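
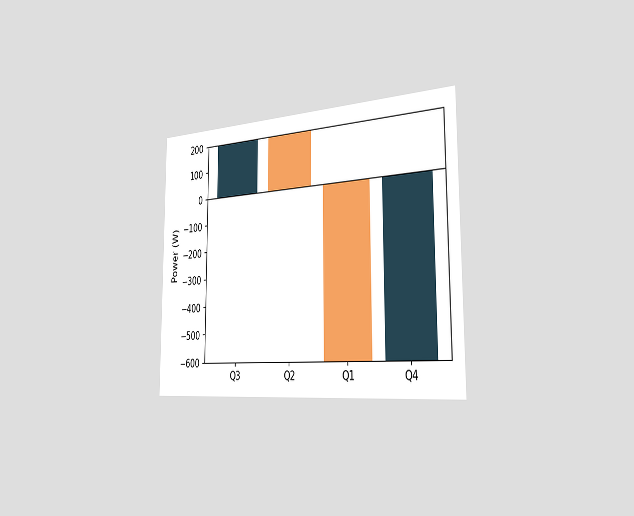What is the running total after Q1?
-600W

The chart is viewed slightly from the right. After Q1 the running total reaches -600W.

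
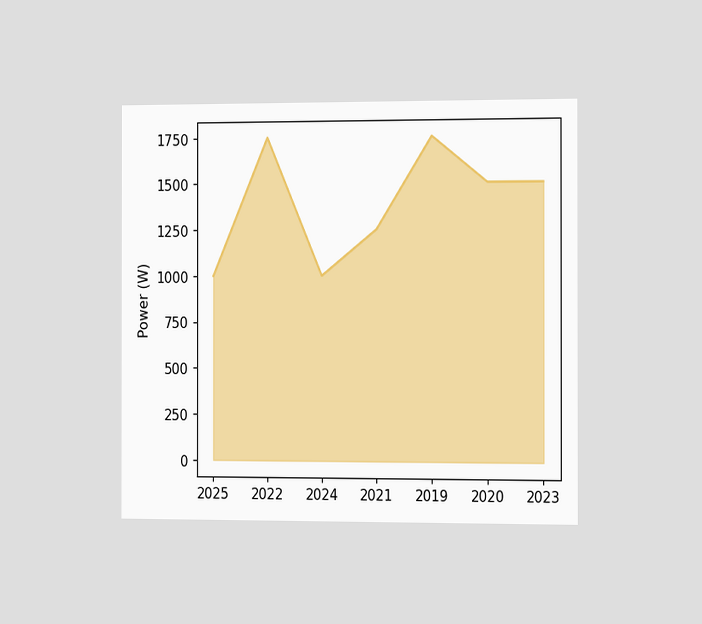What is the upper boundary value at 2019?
The chart is viewed slightly from the right. At 2019 the upper boundary is at 1750W.

1750W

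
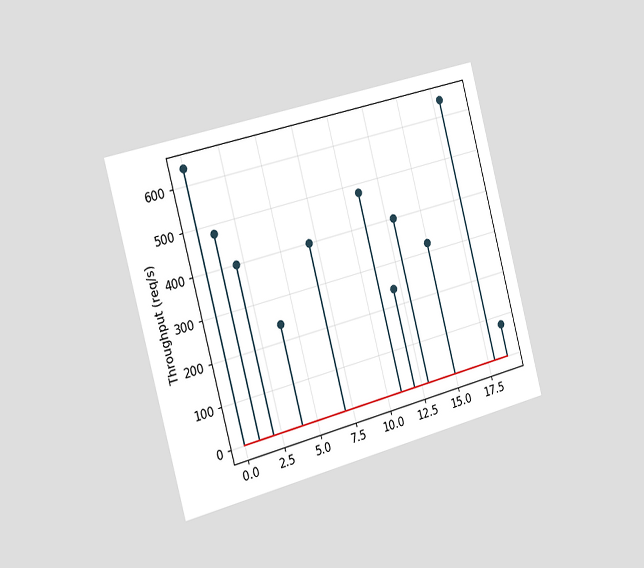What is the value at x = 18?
The chart is tilted about 15° counter-clockwise and viewed slightly from the left. The stem at x=18 reaches 640req/s.

640req/s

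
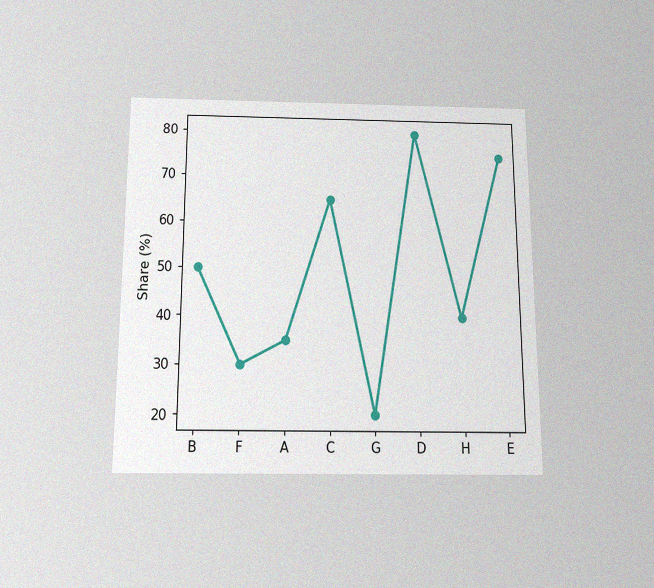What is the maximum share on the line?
80%

The chart is viewed slightly from below, with some photo noise. The highest point is at D, and reading across to the y-axis gives 80%.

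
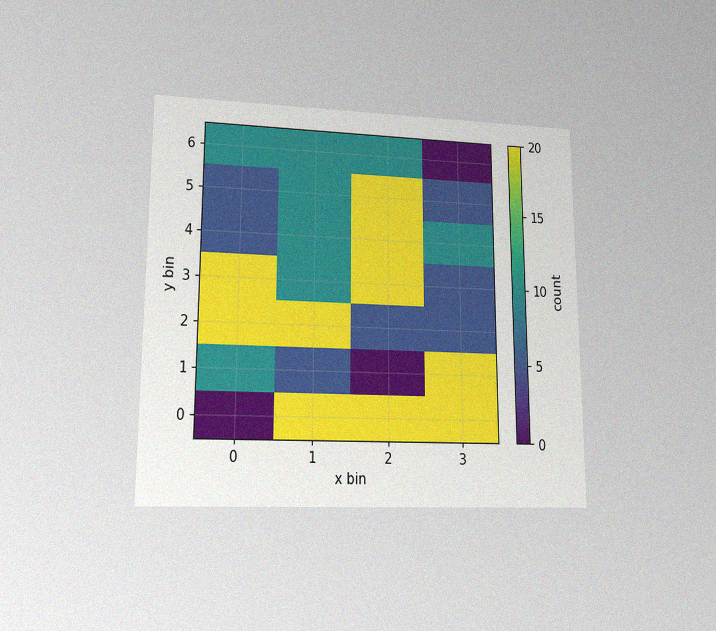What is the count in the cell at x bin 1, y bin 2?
20

The chart is viewed at a slight angle, with some photo noise. Matching the cell (1, 2) against the colorbar gives 20.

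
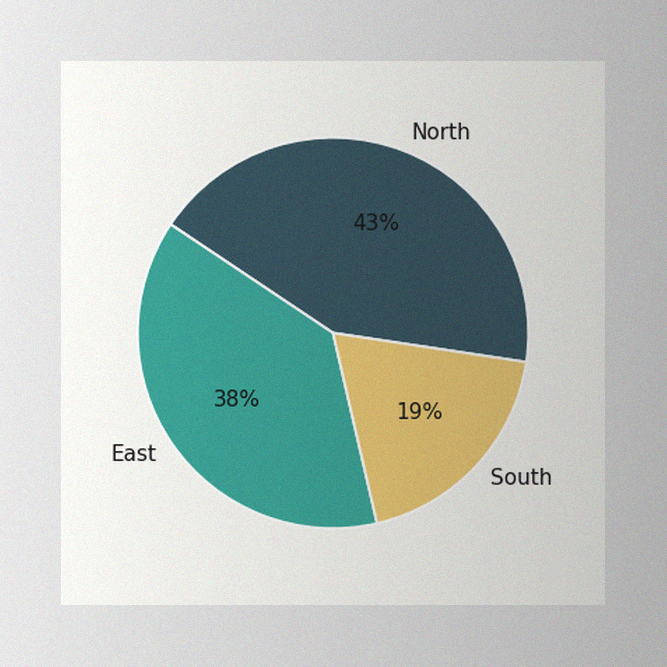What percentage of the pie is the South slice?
The image has some photo noise and uneven lighting. The South slice takes up 19% of the pie.

19%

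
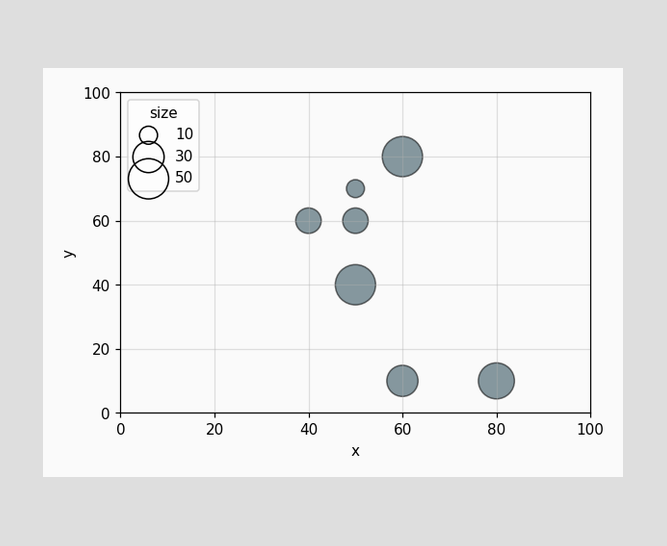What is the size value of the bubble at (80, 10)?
Matching the bubble at (80, 10) against the size legend gives 40.

40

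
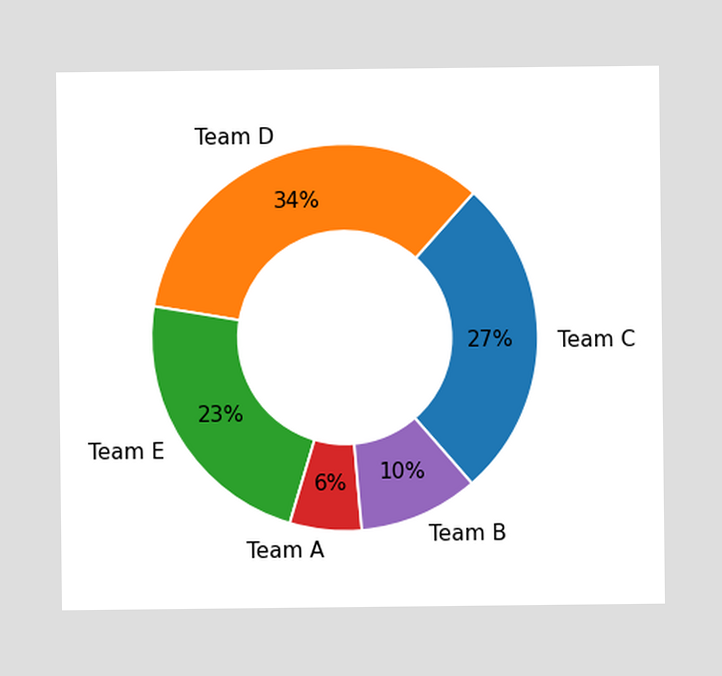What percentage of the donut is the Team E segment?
The Team E segment takes up 23% of the ring.

23%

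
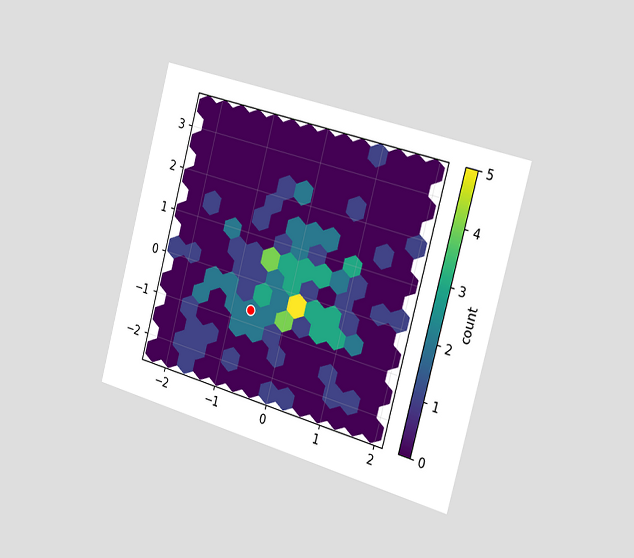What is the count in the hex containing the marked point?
The chart is tilted about 15° clockwise and viewed slightly from the right. The marked hex reads 2 on the colorbar.

2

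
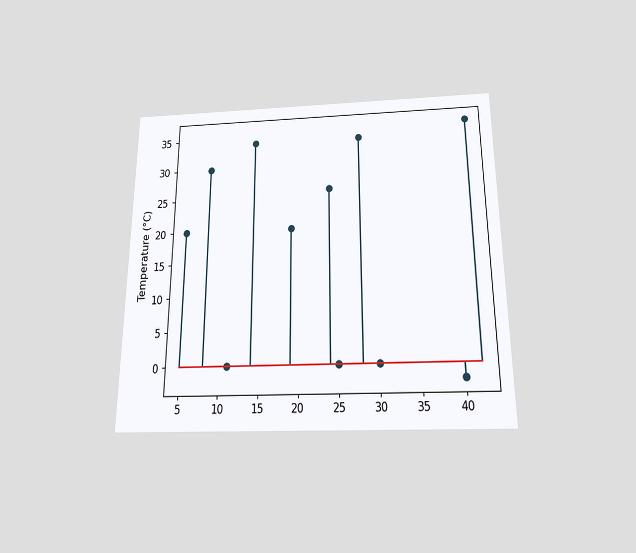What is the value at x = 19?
20°C

The chart is viewed slightly from below. The stem at x=19 reaches 20°C.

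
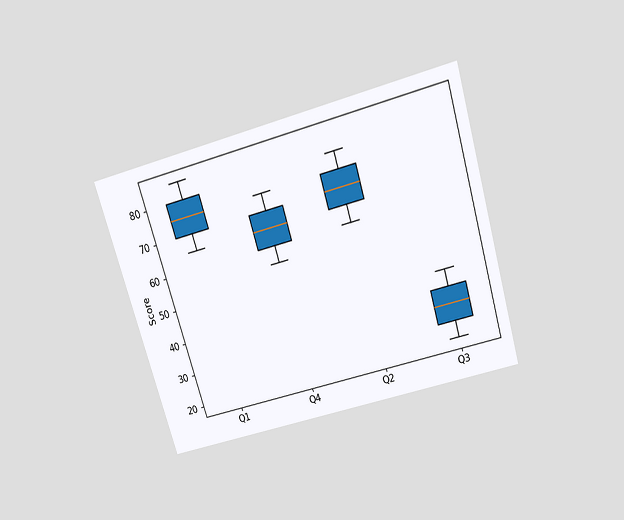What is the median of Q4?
65

The chart is tilted about 17° counter-clockwise and viewed slightly from above. The median line in the Q4 box sits at 65.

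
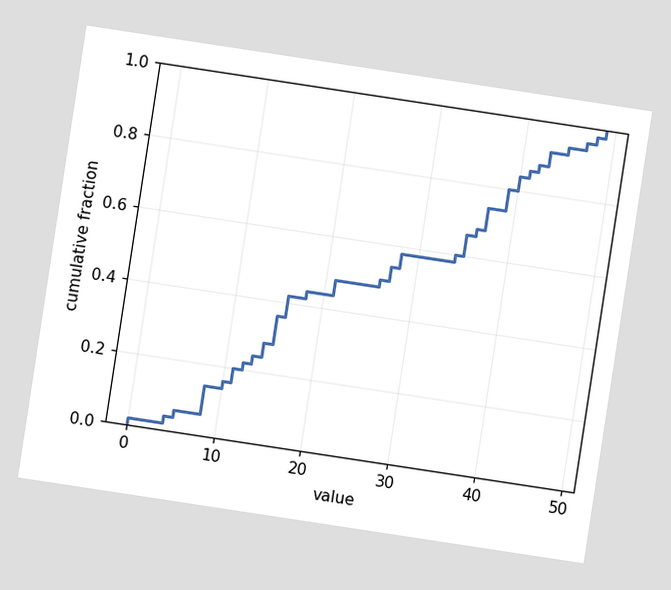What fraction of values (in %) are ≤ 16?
42%

The chart is tilted about 9° clockwise. At x=16 the ECDF step is at 42%.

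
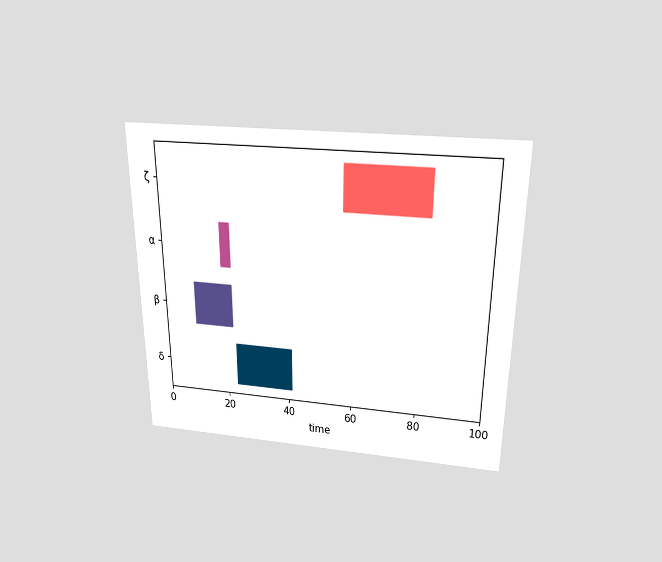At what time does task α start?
19

The chart is viewed slightly from above. The α bar begins at t=19.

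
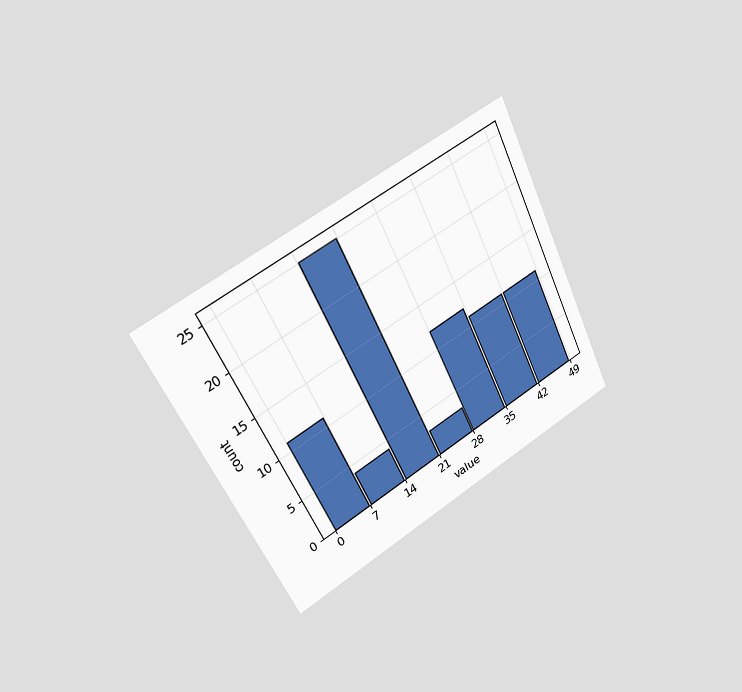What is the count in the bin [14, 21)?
The chart is tilted about 27° counter-clockwise and viewed slightly from the left. The [14, 21) bin has height 25.

25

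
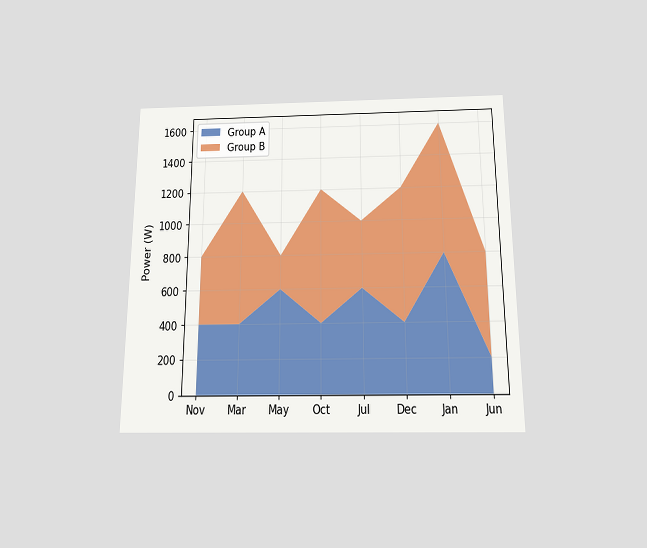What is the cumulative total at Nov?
The chart is viewed slightly from below. The stacked total at Nov reaches 800W.

800W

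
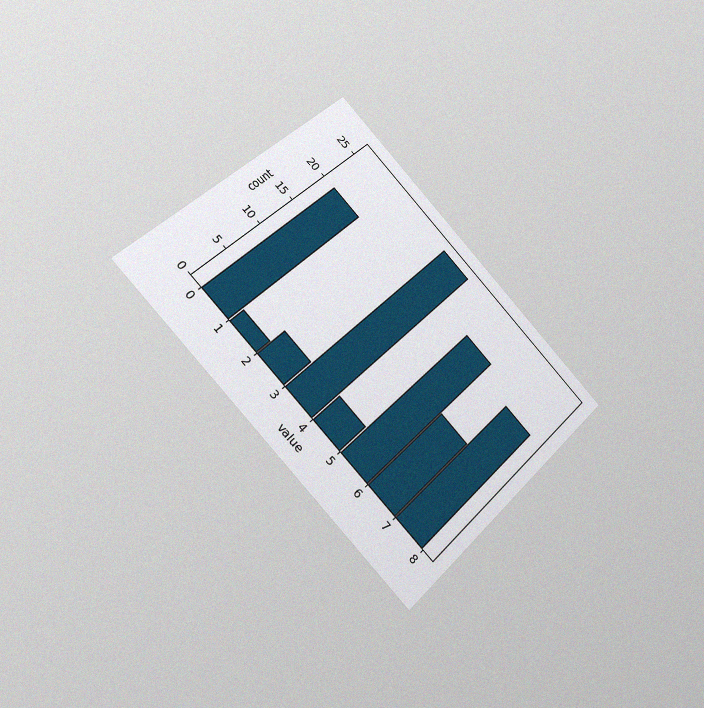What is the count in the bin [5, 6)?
21

The chart is tilted about 45° clockwise and viewed slightly from the left, with some photo noise. The [5, 6) bin has height 21.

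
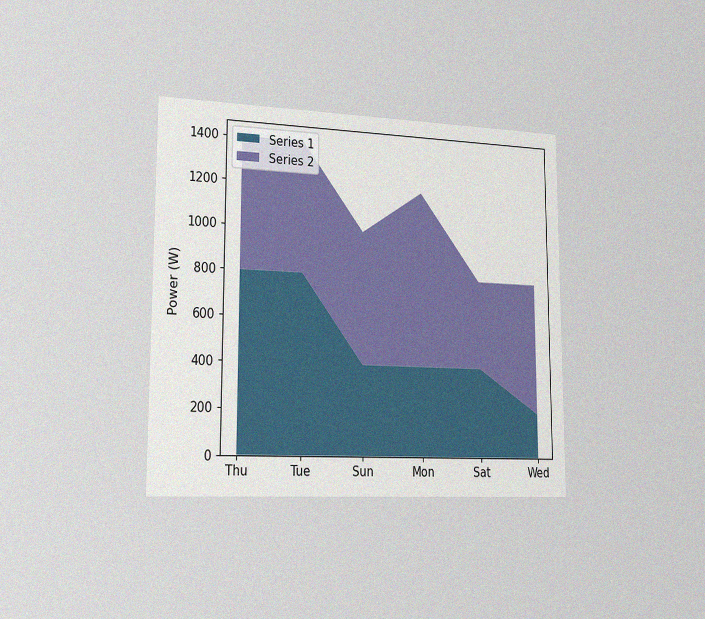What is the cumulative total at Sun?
1000W

The chart is viewed slightly from the left, with some photo noise. The stacked total at Sun reaches 1000W.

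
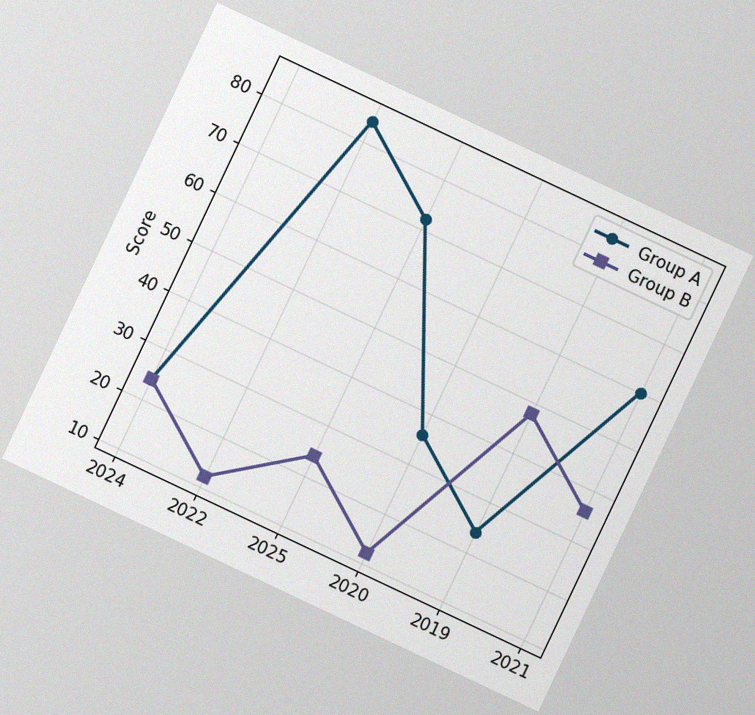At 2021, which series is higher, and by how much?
Group A, by 24

The chart is tilted about 25° clockwise, with some photo noise. At 2021, Group A sits above the other line by 24.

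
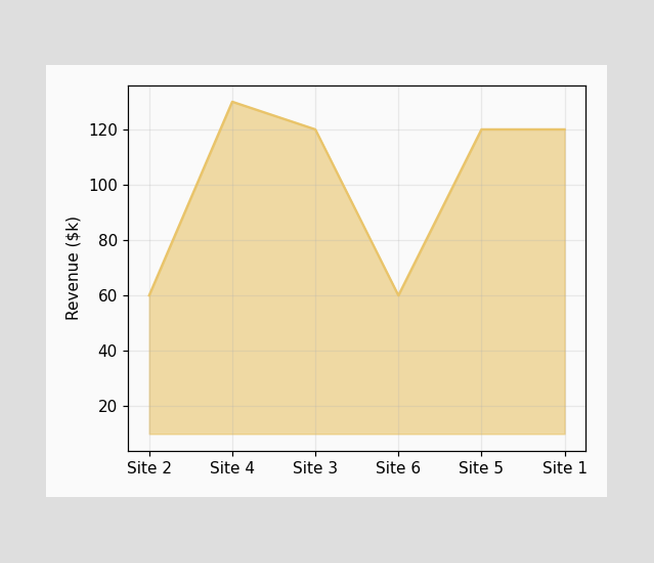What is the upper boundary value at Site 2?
$60k

At Site 2 the upper boundary is at $60k.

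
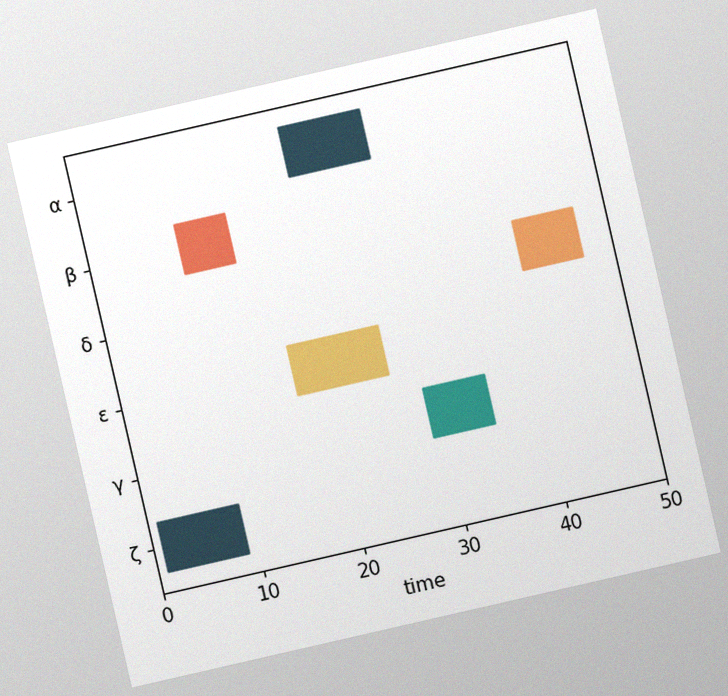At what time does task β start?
9

The chart is tilted about 13° counter-clockwise, with some photo noise. The β bar begins at t=9.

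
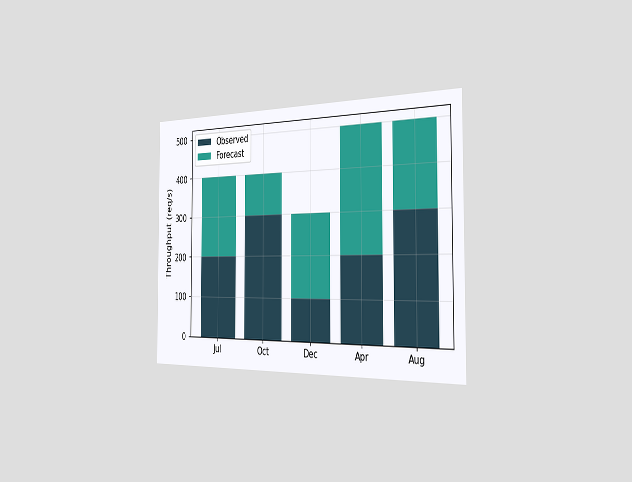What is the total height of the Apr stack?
500req/s

The chart is viewed slightly from the right. The Apr stack's top reaches 500req/s on the y-axis.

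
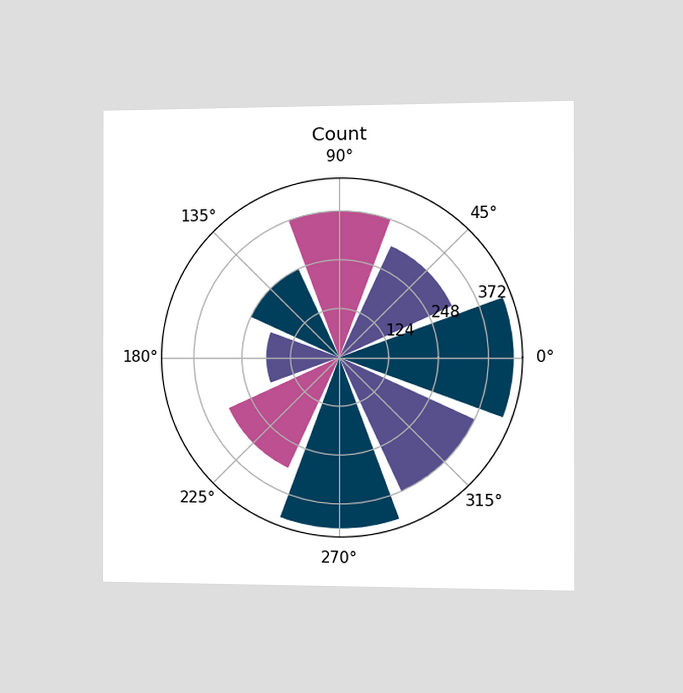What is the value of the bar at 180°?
The chart is viewed slightly from the right. The bar at 180° reaches 186 on the radial axis.

186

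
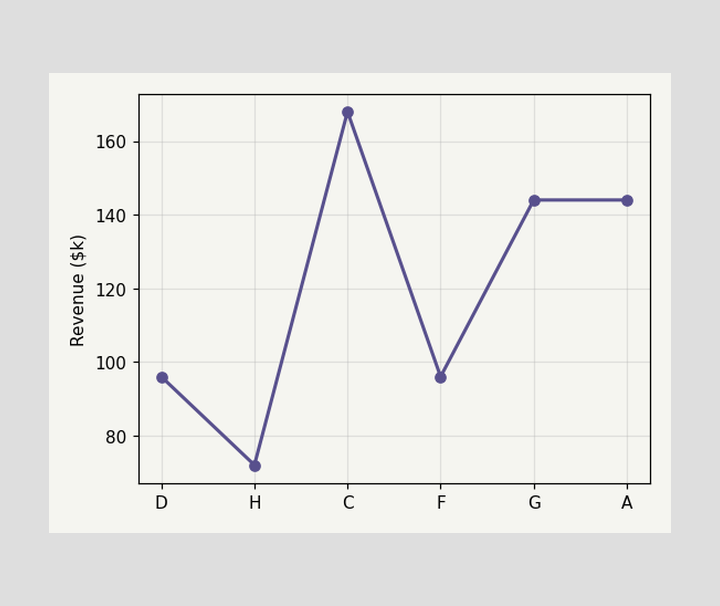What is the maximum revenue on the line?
The highest point is at C, and reading across to the y-axis gives $168k.

$168k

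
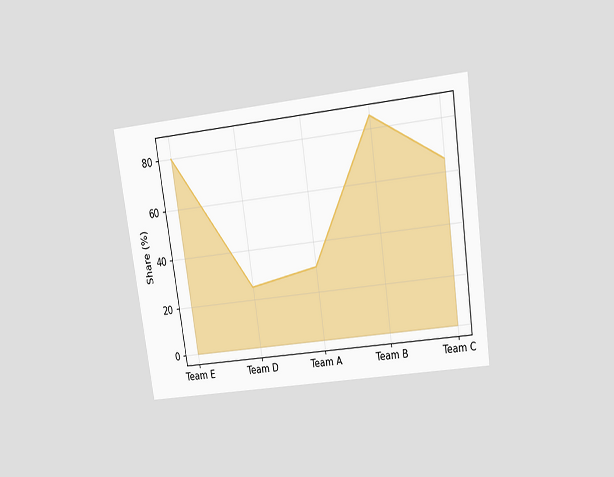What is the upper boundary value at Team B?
85%

The chart is tilted about 8° counter-clockwise and viewed slightly from above. At Team B the upper boundary is at 85%.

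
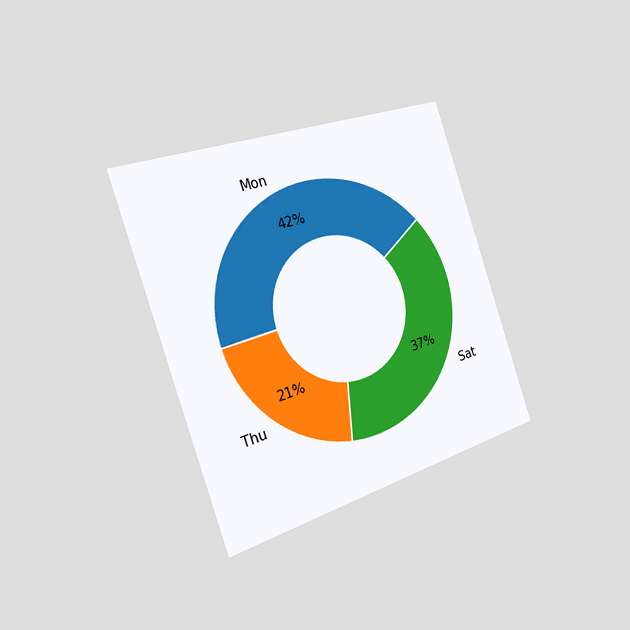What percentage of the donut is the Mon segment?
The chart is tilted about 19° counter-clockwise and viewed slightly from the left. The Mon segment takes up 42% of the ring.

42%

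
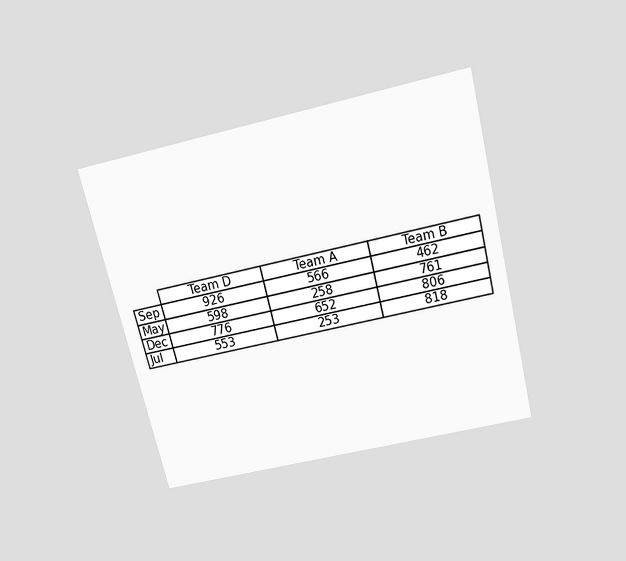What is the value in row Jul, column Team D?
553

The chart is tilted about 14° counter-clockwise and viewed slightly from above. The (Jul, Team D) cell reads 553.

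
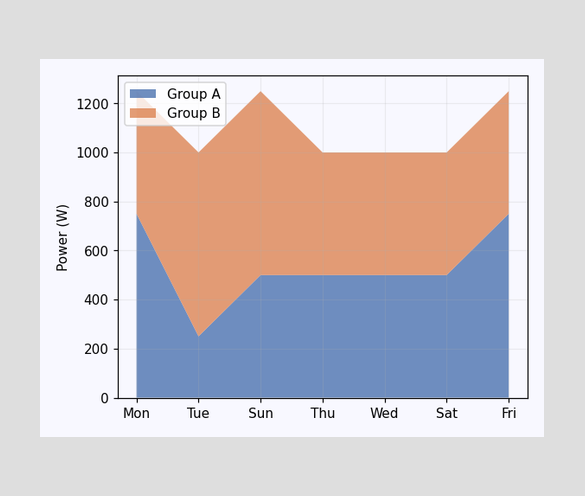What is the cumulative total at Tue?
The stacked total at Tue reaches 1000W.

1000W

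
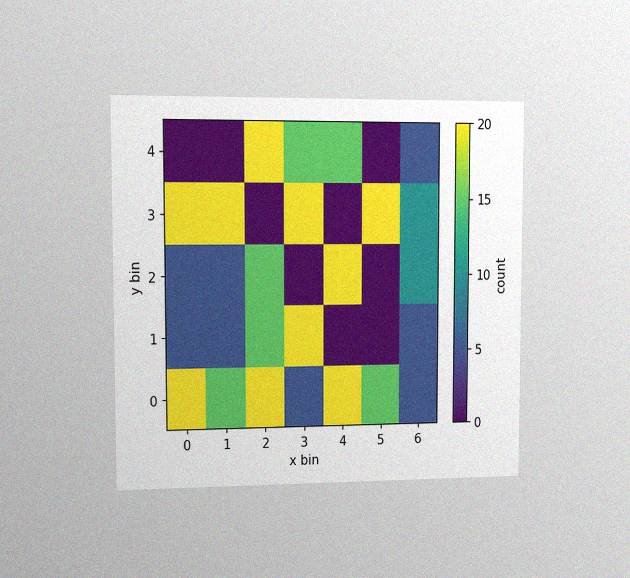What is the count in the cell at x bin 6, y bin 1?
The chart is viewed slightly from the left, with some photo noise. Matching the cell (6, 1) against the colorbar gives 5.

5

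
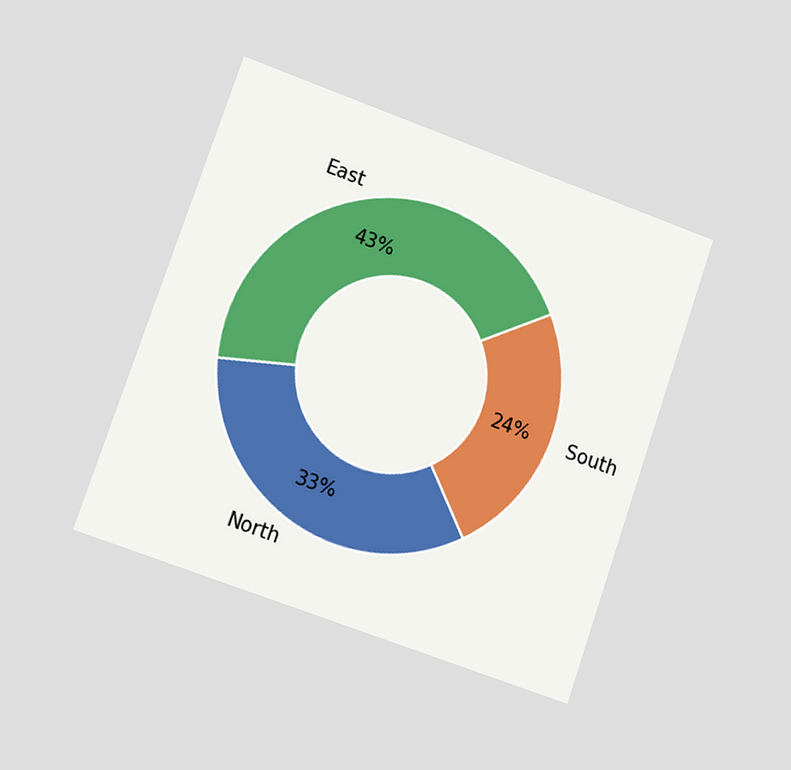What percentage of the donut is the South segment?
The chart is tilted about 19° clockwise and viewed slightly from the left. The South segment takes up 24% of the ring.

24%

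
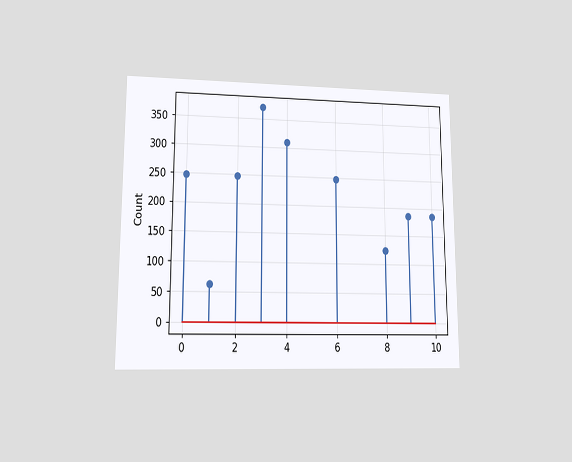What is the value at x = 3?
372

The chart is viewed at a slight angle. The stem at x=3 reaches 372.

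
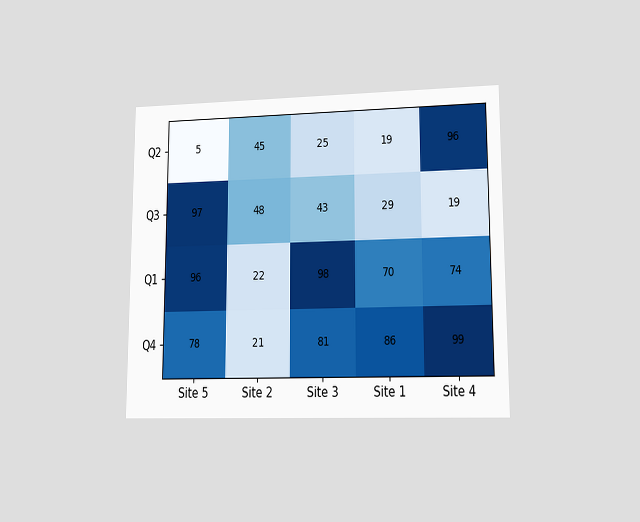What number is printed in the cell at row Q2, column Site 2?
The chart is viewed at a slight angle. The (Q2, Site 2) cell reads 45.

45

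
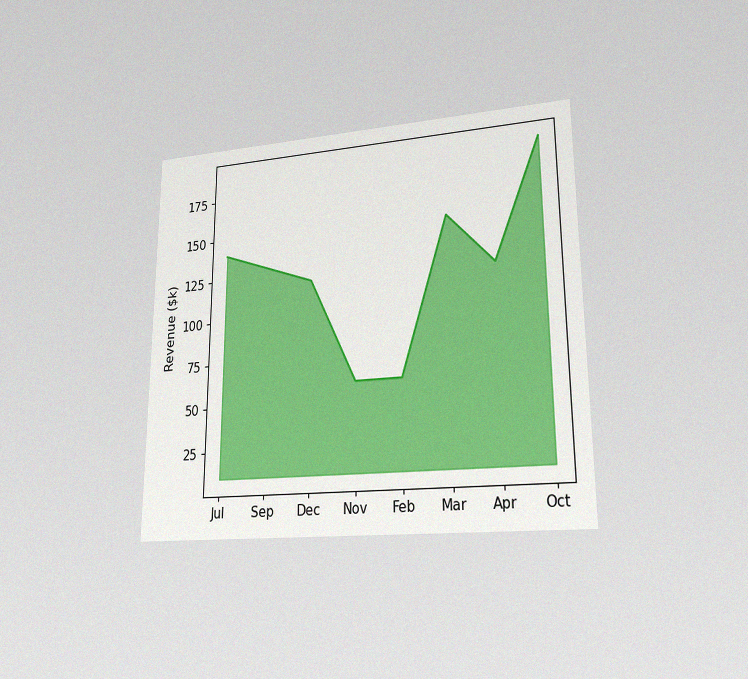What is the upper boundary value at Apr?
$120k

The chart is viewed at a slight angle, with some photo noise. At Apr the upper boundary is at $120k.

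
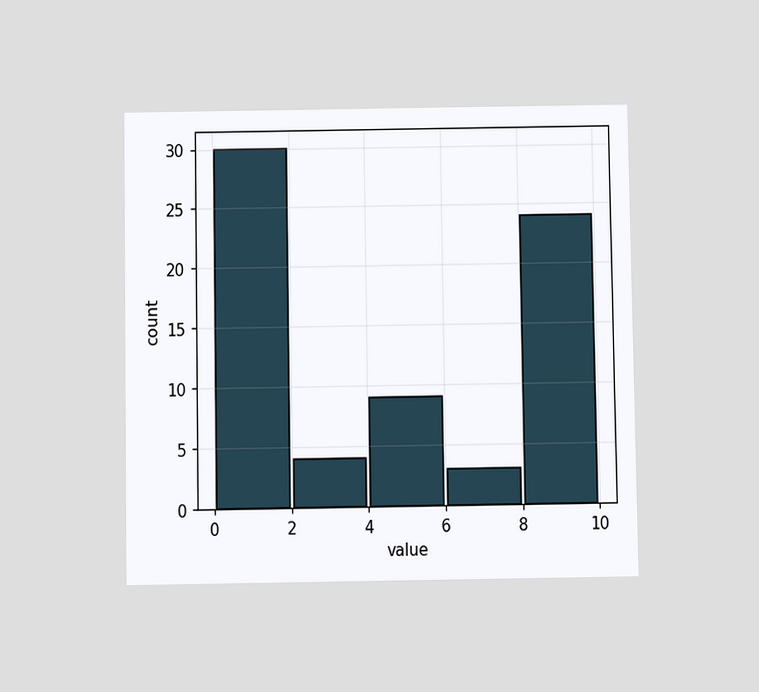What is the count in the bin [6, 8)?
The chart is viewed slightly from below. The [6, 8) bin has height 3.

3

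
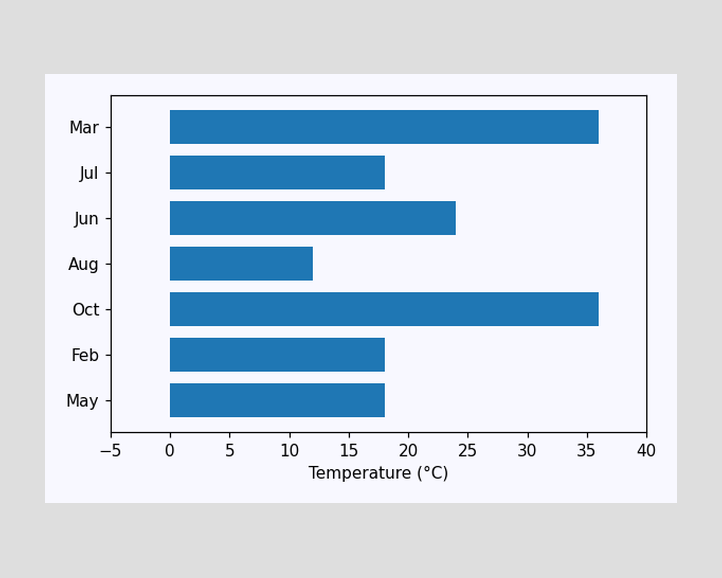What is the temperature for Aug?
Reading along the chart's x-axis, the Aug bar reaches 12°C.

12°C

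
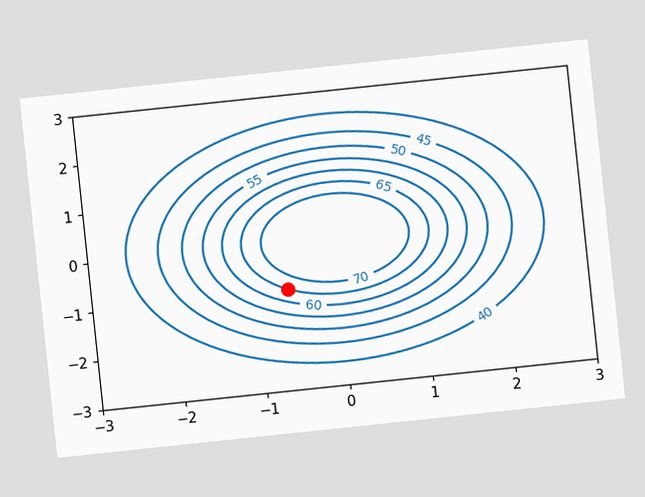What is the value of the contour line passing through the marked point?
The chart is tilted about 6° counter-clockwise. The marked point sits on the contour labelled 65.

65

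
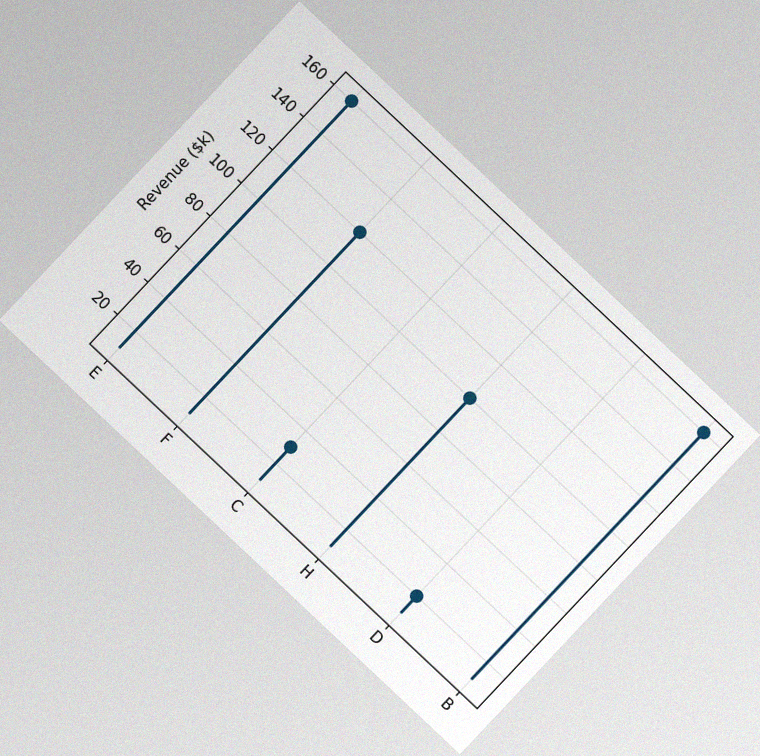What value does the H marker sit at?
$100k

The chart is tilted about 43° clockwise, with some photo noise. The H marker sits at $100k.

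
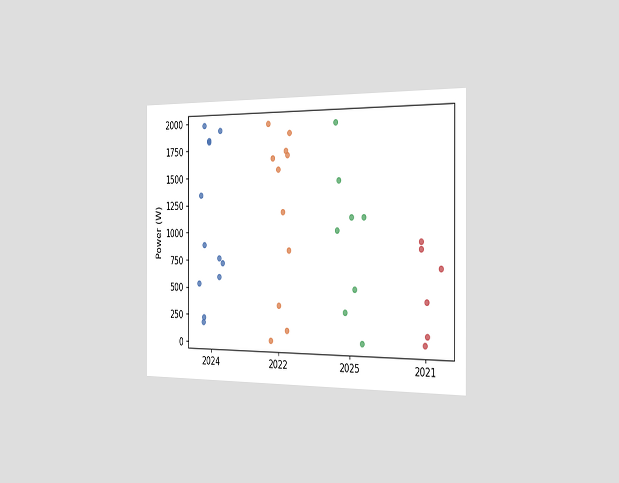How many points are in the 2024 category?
The chart is viewed slightly from the right. Counting the markers in the 2024 column gives 12.

12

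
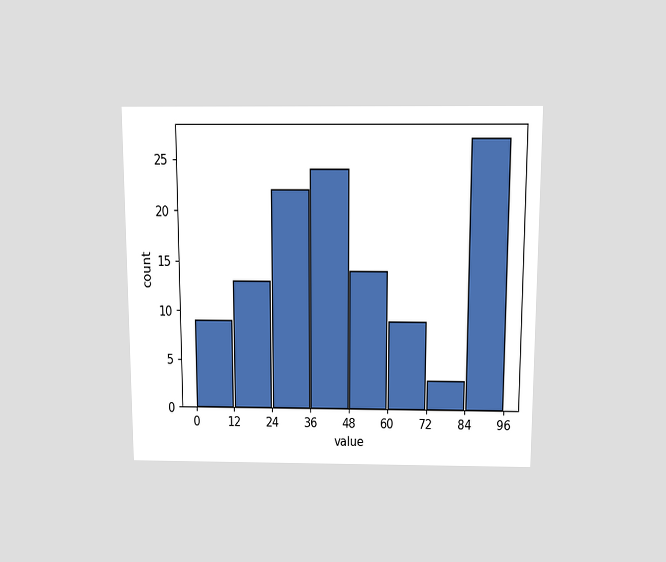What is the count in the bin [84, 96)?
The chart is viewed slightly from above. The [84, 96) bin has height 27.

27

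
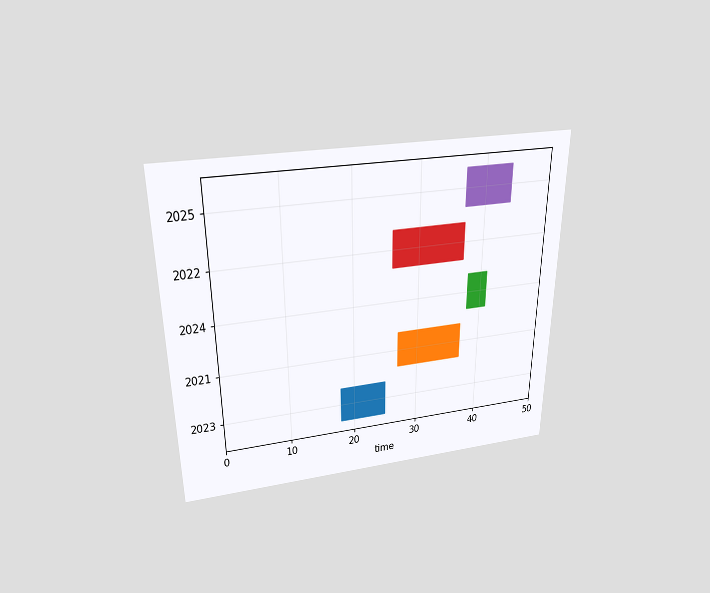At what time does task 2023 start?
The chart is viewed slightly from above. The 2023 bar begins at t=18.

18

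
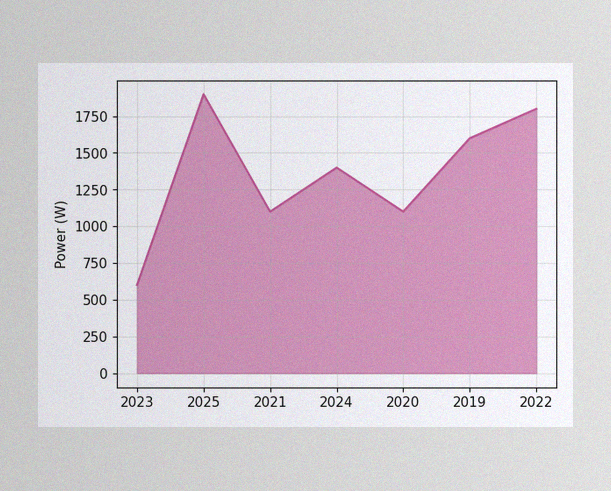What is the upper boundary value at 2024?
1400W

The image has some photo noise and uneven lighting. At 2024 the upper boundary is at 1400W.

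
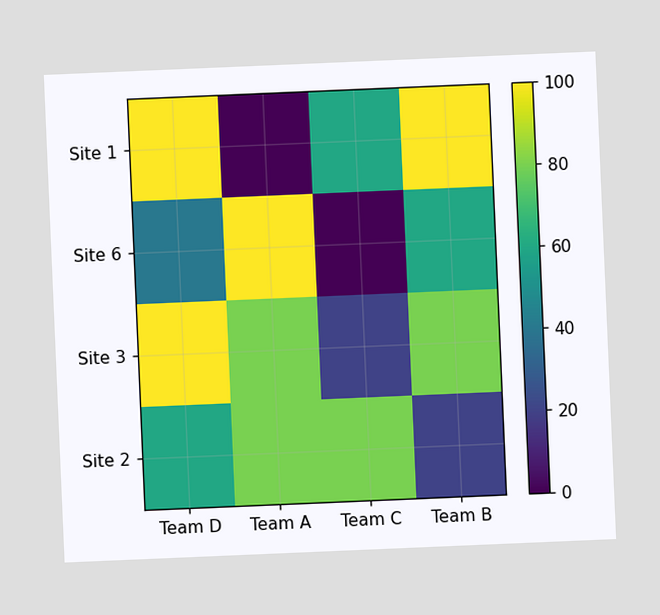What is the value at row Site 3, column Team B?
The chart is tilted about 2° counter-clockwise. Matching cell (Site 3, Team B) against the colorbar gives 80.

80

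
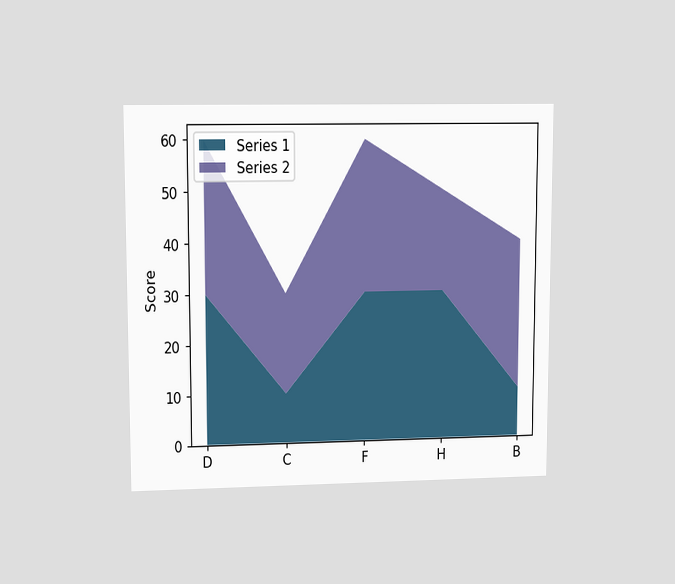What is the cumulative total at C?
The chart is viewed at a slight angle. The stacked total at C reaches 30.

30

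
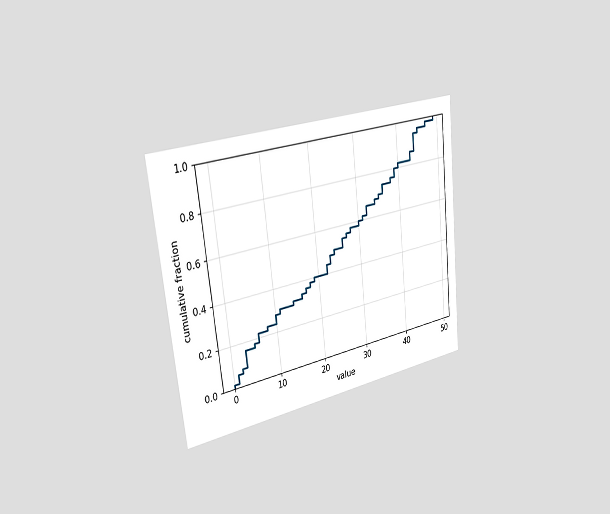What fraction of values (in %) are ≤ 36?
The chart is tilted about 6° counter-clockwise and viewed slightly from the left. At x=36 the ECDF step is at 74%.

74%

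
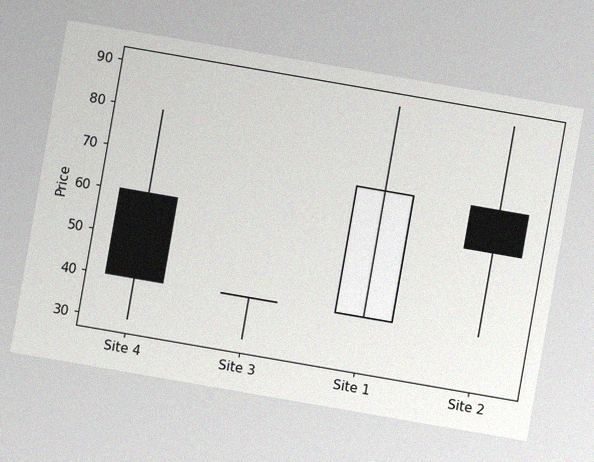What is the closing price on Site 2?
The chart is tilted about 10° clockwise, with some photo noise. The Site 2 candle closes at 60.

60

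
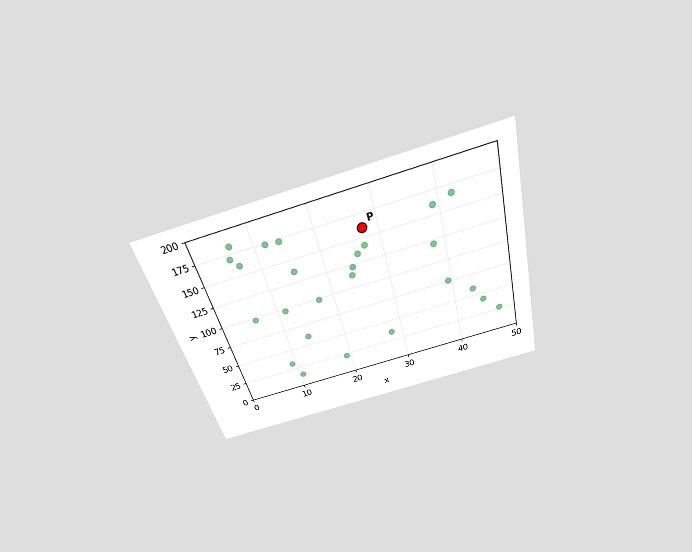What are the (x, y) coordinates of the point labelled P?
(27.5, 160)

The chart is tilted about 15° counter-clockwise and viewed slightly from above. Following the gridlines from P to each axis, P sits at (27.5, 160).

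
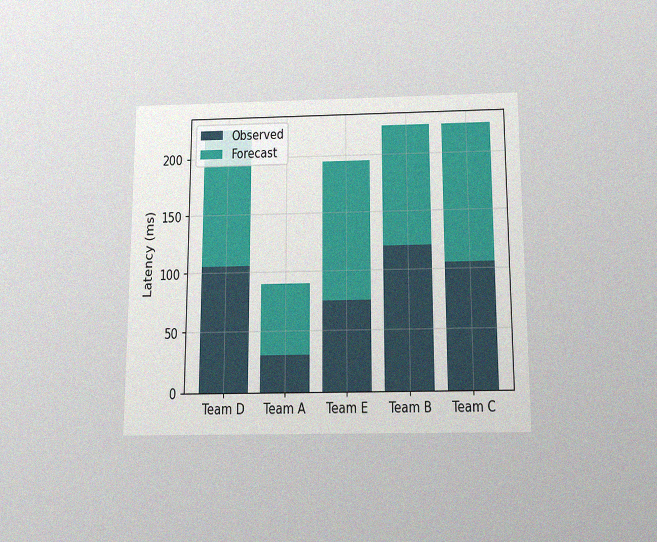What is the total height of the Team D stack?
The chart is viewed slightly from below, with some photo noise. The Team D stack's top reaches 225ms on the y-axis.

225ms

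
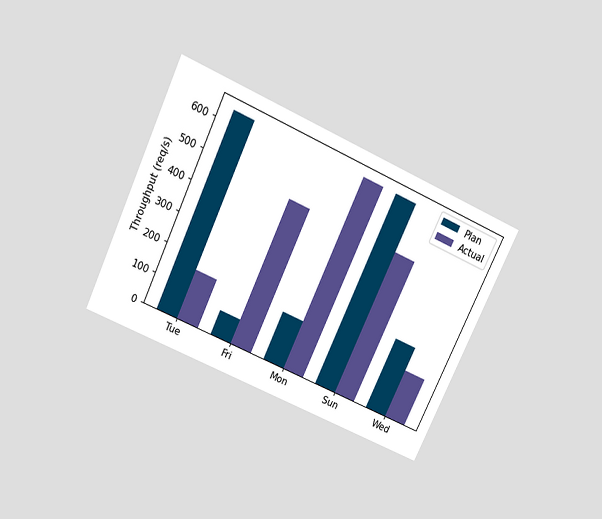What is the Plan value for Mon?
160req/s

The chart is tilted about 25° clockwise and viewed slightly from above. The Plan bar at Mon reaches 160req/s on the y-axis.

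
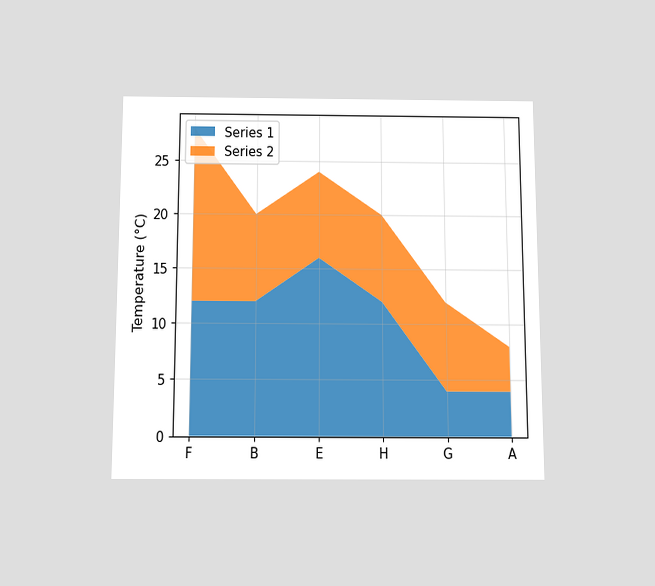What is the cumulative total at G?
12°C

The chart is viewed slightly from below. The stacked total at G reaches 12°C.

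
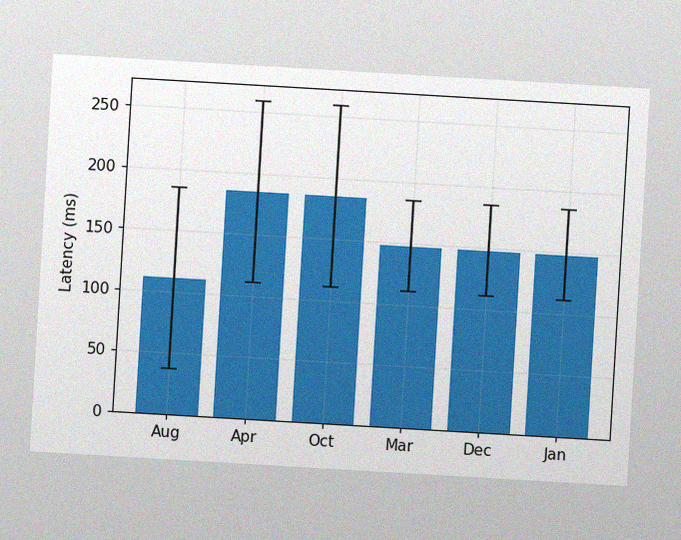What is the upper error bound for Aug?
The chart is tilted about 3° clockwise, with some photo noise. The Aug bar's upper whisker reaches 185ms.

185ms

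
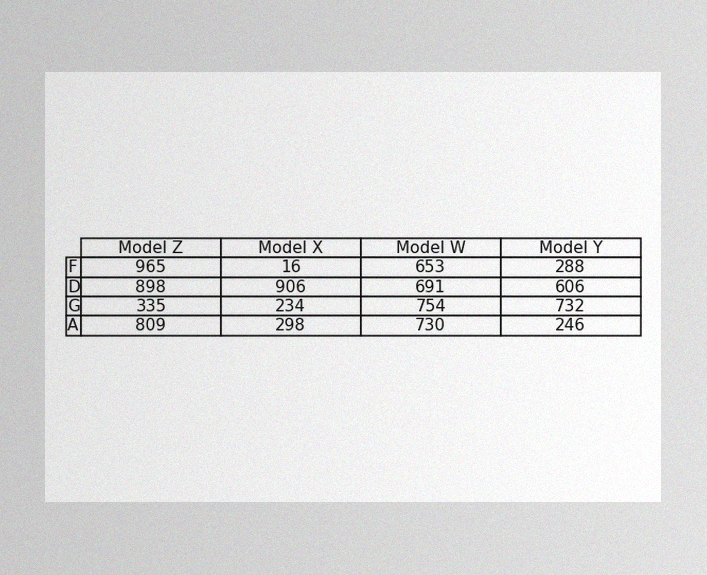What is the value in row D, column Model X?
The image has some photo noise and uneven lighting. The (D, Model X) cell reads 906.

906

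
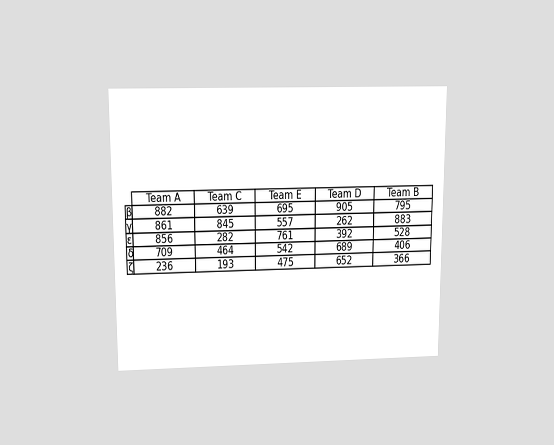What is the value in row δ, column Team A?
The chart is viewed slightly from above. The (δ, Team A) cell reads 709.

709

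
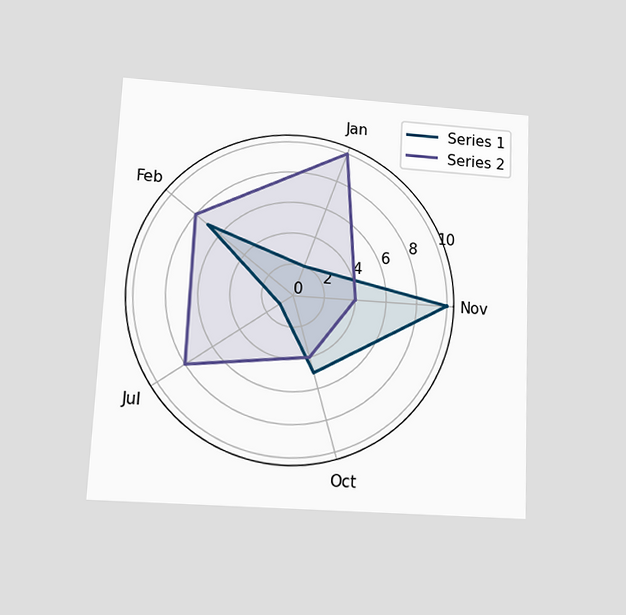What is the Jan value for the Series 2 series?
The chart is tilted about 3° clockwise and viewed at a slight angle. On the Jan axis, Series 2 reaches 10.

10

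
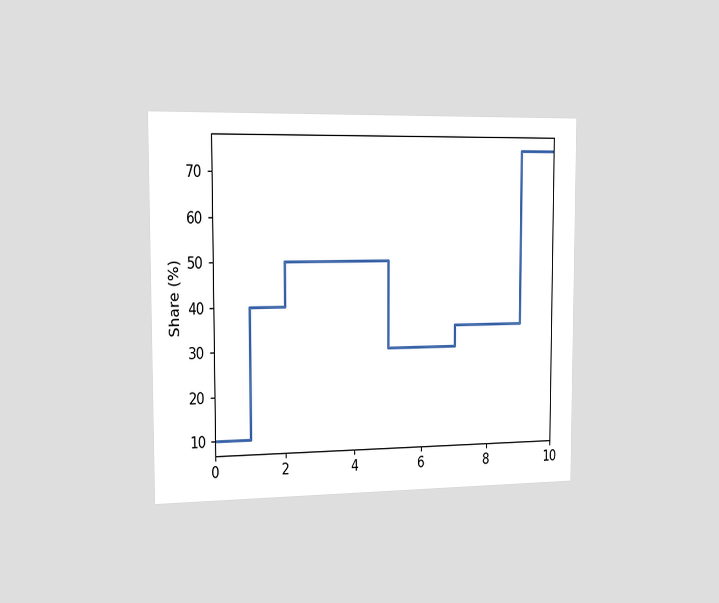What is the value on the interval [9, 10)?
The chart is viewed slightly from the left. On [9, 10) the step sits at 75%.

75%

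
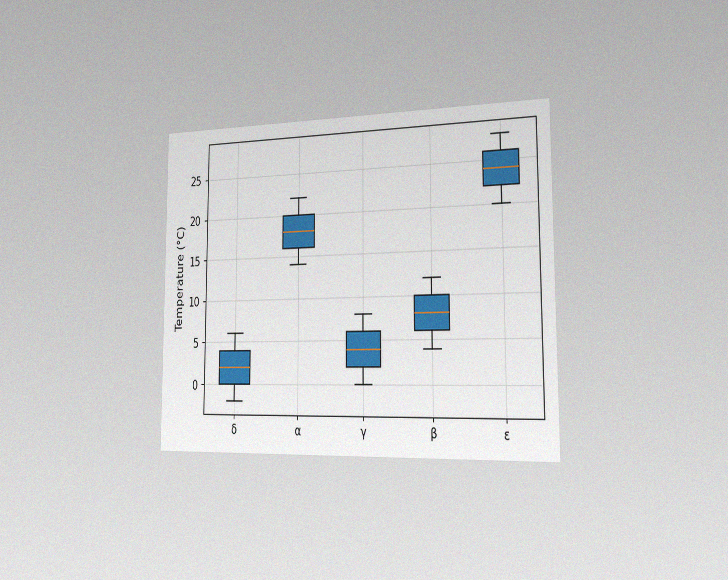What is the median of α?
The chart is viewed slightly from the right, with some photo noise. The median line in the α box sits at 18°C.

18°C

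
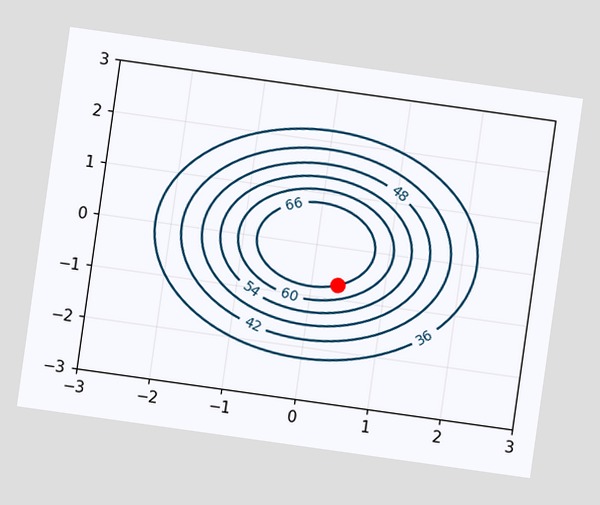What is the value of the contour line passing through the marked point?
66

The chart is tilted about 8° clockwise. The marked point sits on the contour labelled 66.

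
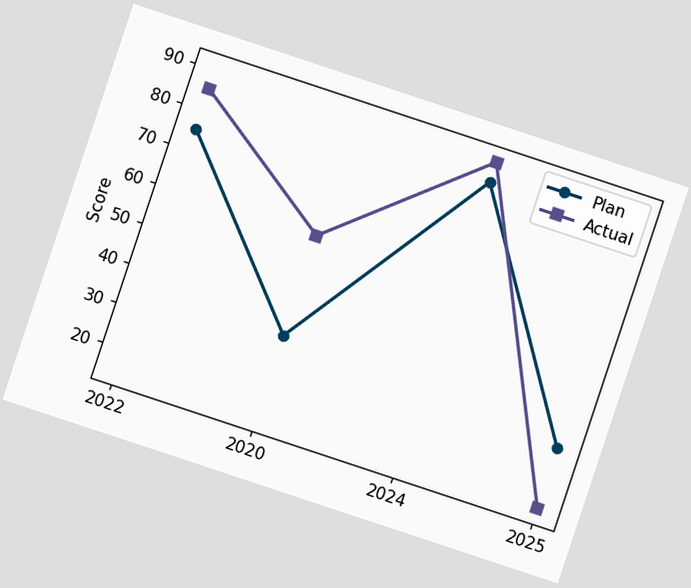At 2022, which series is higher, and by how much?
The chart is tilted about 18° clockwise. At 2022, Actual sits above the other line by 10.

Actual, by 10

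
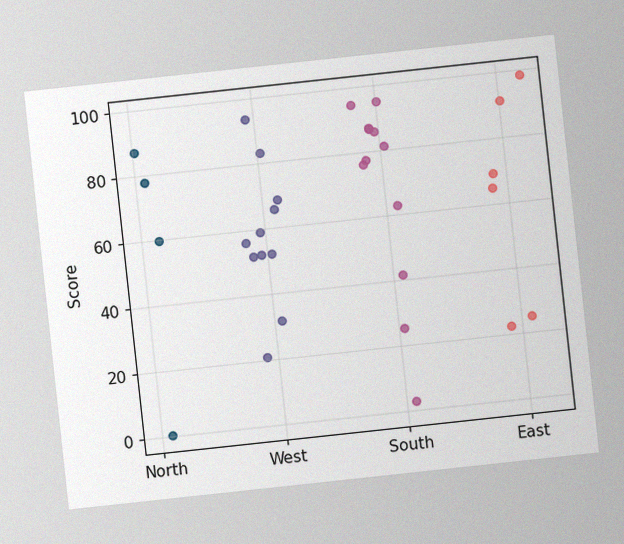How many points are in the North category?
4

The chart is tilted about 6° counter-clockwise, with some photo noise. Counting the markers in the North column gives 4.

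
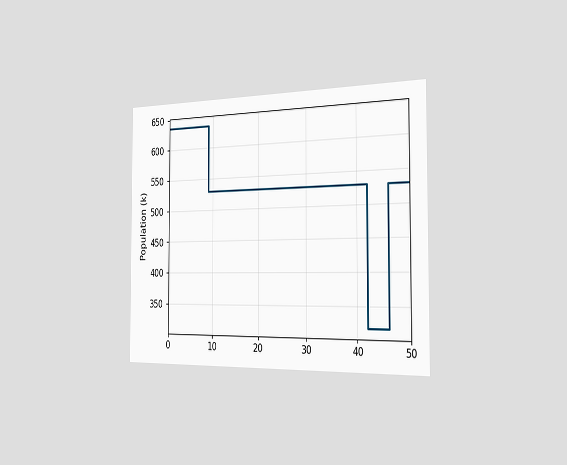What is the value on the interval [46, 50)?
The chart is viewed slightly from the right. On [46, 50) the step sits at 530k.

530k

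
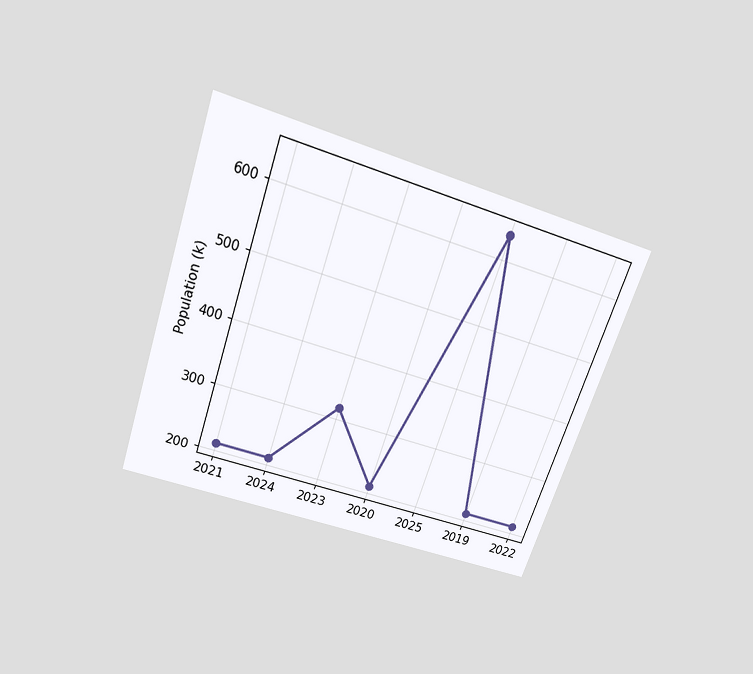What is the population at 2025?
The chart is tilted about 19° clockwise and viewed slightly from above. At 2025, the line is at 636k.

636k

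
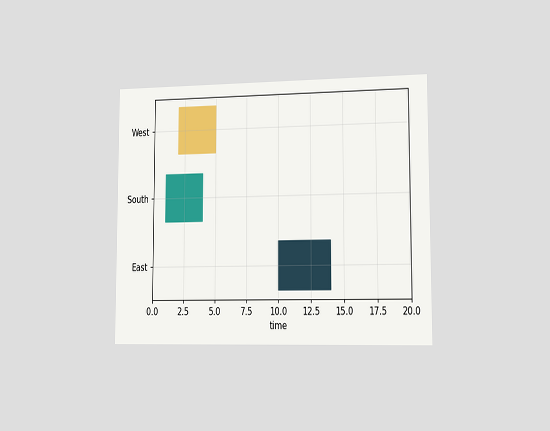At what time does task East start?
The chart is viewed slightly from the right. The East bar begins at t=10.

10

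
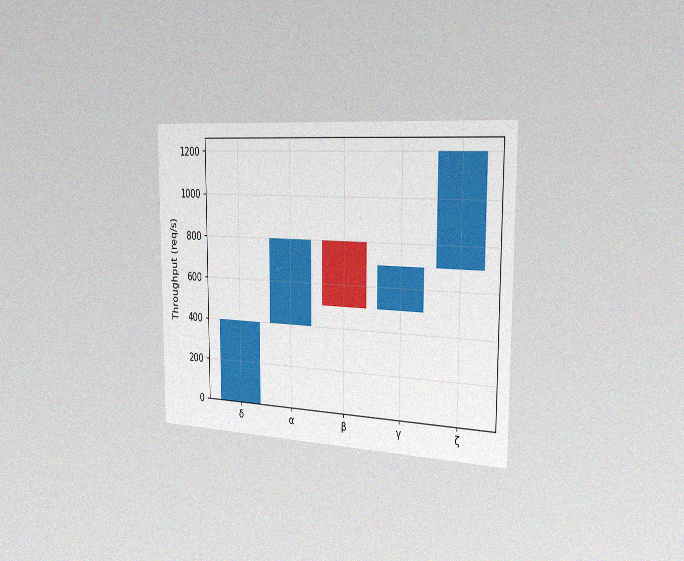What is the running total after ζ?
1200req/s

The chart is viewed slightly from the right, with some photo noise. After ζ the running total reaches 1200req/s.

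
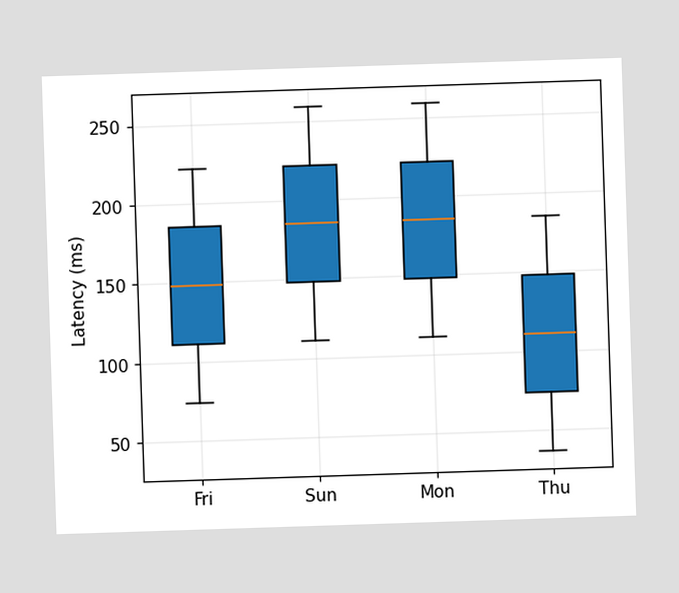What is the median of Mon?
185ms

The median line in the Mon box sits at 185ms.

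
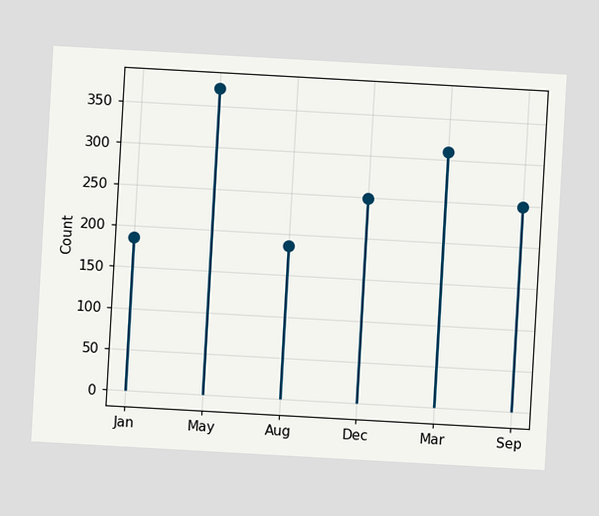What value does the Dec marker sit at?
The chart is tilted about 3° clockwise. The Dec marker sits at 248.

248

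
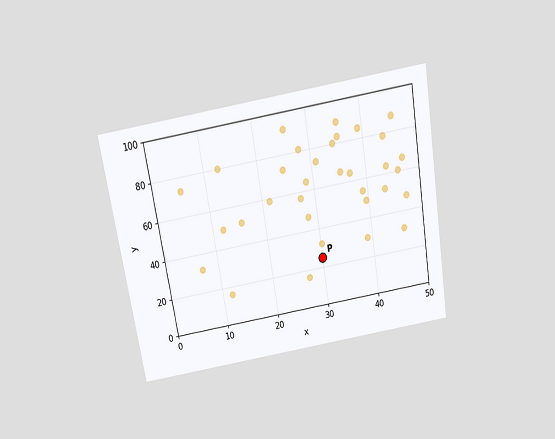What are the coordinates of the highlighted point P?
The chart is tilted about 9° counter-clockwise and viewed slightly from above. Following the gridlines from P to each axis, P sits at (30, 25).

(30, 25)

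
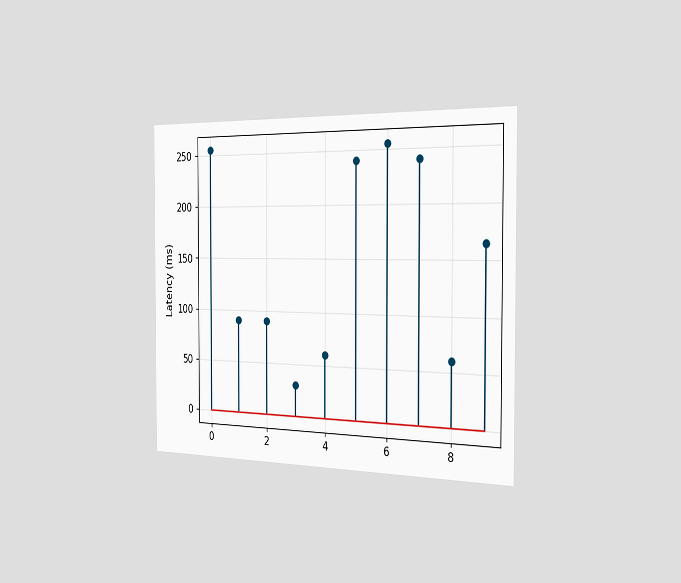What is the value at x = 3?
30ms

The chart is viewed slightly from the right. The stem at x=3 reaches 30ms.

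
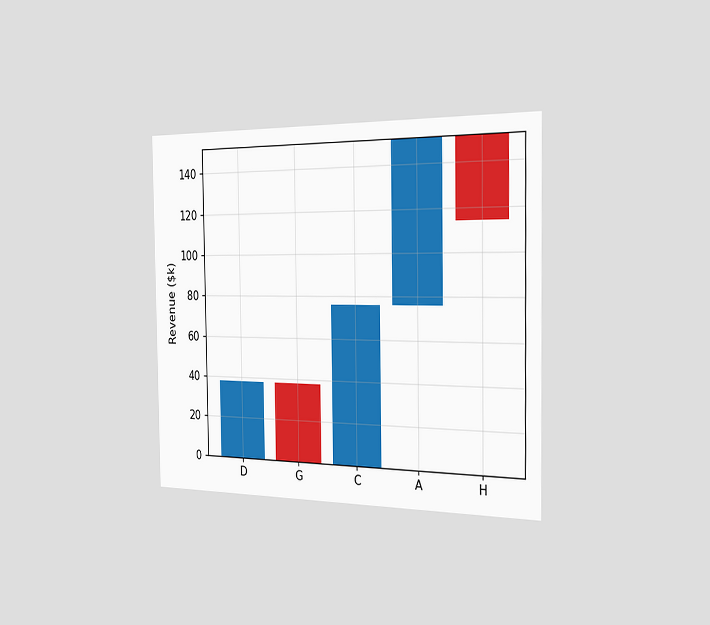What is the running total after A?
$152k

The chart is viewed slightly from the right. After A the running total reaches $152k.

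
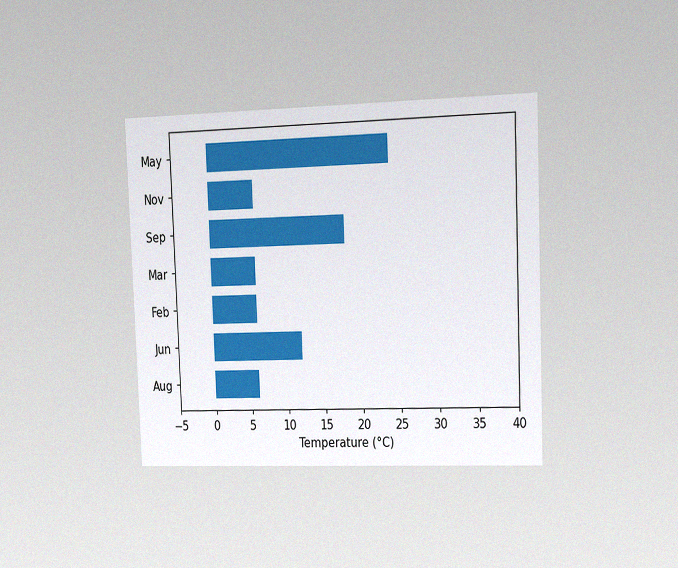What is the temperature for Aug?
6°C

The chart is tilted about 2° counter-clockwise and viewed slightly from the right, with some photo noise. Reading along the chart's x-axis, the Aug bar reaches 6°C.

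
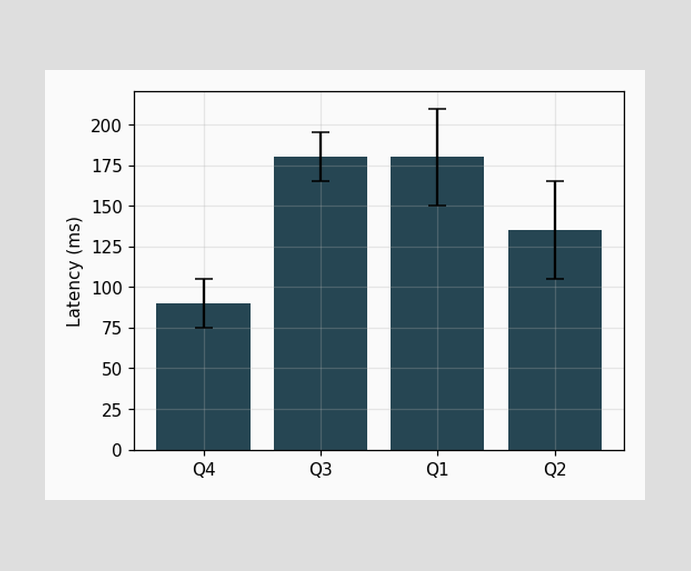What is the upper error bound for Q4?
105ms

The Q4 bar's upper whisker reaches 105ms.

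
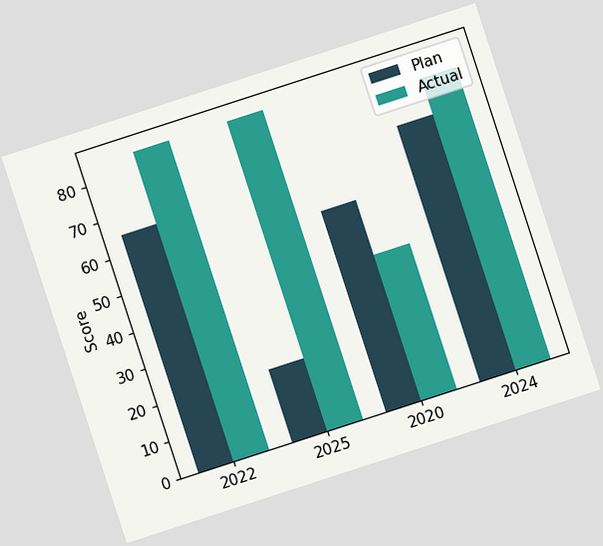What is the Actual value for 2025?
85

The chart is tilted about 18° counter-clockwise. The Actual bar at 2025 reaches 85 on the y-axis.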